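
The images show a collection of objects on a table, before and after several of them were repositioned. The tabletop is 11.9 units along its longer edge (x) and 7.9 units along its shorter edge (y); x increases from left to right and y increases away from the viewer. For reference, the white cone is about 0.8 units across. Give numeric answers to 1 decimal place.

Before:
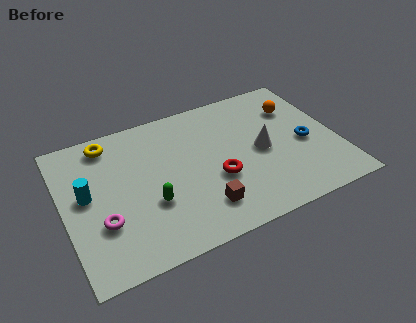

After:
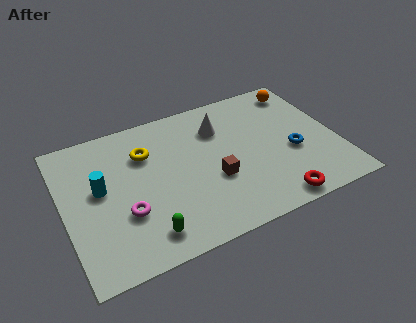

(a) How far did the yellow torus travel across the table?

1.9

From (2.2, 6.8) to (3.7, 5.6), the yellow torus covered √(1.5² + 1.2²) ≈ 1.9 units.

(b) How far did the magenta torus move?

1.0

The magenta torus was near (1.5, 2.6) before and (2.5, 2.7) after, so it travelled √(1.0² + 0.1²) ≈ 1.0 units.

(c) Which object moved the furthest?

the red torus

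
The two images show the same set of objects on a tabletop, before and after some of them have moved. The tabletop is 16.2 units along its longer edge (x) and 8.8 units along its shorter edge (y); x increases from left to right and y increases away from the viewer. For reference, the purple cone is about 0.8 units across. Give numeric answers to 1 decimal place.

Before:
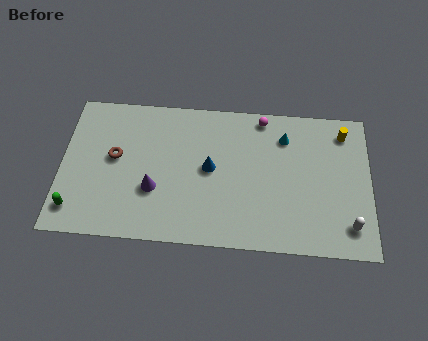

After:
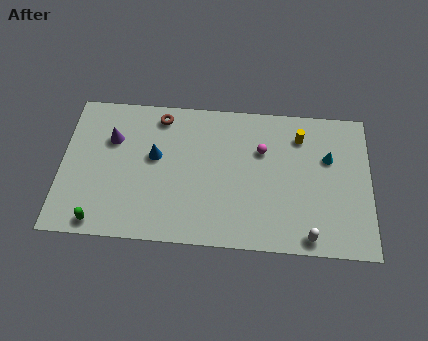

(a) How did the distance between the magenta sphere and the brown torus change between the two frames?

-2.6

The distance was about 8.3 in the first image and 5.7 in the second, so they moved 2.6 units closer together.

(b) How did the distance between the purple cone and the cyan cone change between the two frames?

+3.7

Before: roughly 7.7 units apart; after: 11.4. That's 3.7 units further apart.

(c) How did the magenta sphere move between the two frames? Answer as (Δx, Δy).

(0.0, -2.0)

From the two frames, the magenta sphere sits at roughly (10.5, 7.9) before and (10.5, 5.9) after.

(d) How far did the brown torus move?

3.5

From (2.8, 4.9) to (5.1, 7.6), the brown torus covered √(2.3² + 2.7²) ≈ 3.5 units.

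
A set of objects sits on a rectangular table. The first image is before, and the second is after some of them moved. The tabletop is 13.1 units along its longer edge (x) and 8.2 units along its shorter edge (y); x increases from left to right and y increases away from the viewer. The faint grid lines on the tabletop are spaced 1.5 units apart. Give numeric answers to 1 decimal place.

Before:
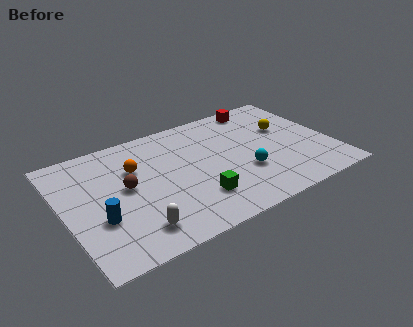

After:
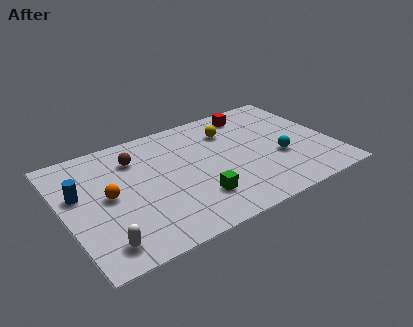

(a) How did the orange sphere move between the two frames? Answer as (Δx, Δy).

(-1.5, -1.3)

From the two frames, the orange sphere sits at roughly (3.6, 5.5) before and (2.1, 4.2) after.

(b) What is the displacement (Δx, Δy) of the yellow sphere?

(-2.7, 1.0)

The yellow sphere was at about (11.1, 5.1) and moved to about (8.4, 6.1).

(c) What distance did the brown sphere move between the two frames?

1.9

The brown sphere moved from about (3.0, 4.4) to (3.7, 6.2), a distance of √(0.7² + 1.8²) ≈ 1.9.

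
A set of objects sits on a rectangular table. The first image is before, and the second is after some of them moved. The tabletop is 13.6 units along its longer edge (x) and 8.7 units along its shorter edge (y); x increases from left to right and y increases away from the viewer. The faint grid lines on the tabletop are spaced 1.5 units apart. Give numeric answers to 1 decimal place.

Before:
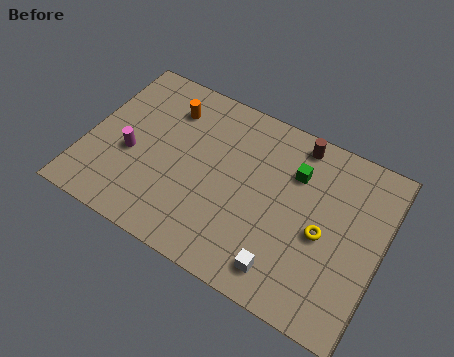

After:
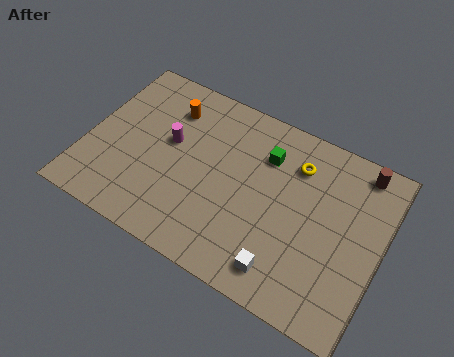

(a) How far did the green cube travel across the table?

1.4

From (9.4, 6.2) to (8.0, 6.4), the green cube covered √(1.4² + 0.2²) ≈ 1.4 units.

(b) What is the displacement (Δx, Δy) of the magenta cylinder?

(1.6, 1.4)

The magenta cylinder was at about (2.1, 3.6) and moved to about (3.7, 5.0).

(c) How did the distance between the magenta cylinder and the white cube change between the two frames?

-0.9

They were about 7.8 units apart before and 6.9 after — 0.9 units closer together.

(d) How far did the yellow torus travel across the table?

3.1

The yellow torus was near (11.0, 3.9) before and (9.4, 6.6) after, so it travelled √(1.6² + 2.7²) ≈ 3.1 units.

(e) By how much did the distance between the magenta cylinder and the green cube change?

-3.2

The distance was about 7.7 in the first image and 4.5 in the second, so they moved 3.2 units closer together.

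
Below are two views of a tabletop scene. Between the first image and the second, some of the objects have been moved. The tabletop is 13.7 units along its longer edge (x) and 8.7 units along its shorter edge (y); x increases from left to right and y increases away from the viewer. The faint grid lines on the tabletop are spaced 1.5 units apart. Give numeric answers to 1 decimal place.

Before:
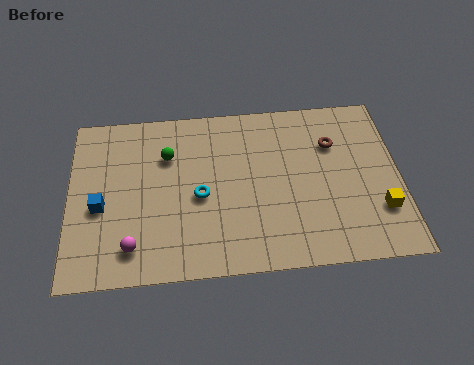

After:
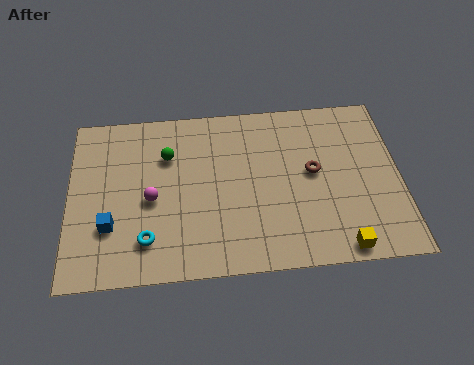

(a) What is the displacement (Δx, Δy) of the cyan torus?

(-2.2, -2.0)

The cyan torus was at about (5.4, 3.9) and moved to about (3.2, 1.9).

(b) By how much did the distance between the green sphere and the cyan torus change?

+1.7

The distance was about 2.6 in the first image and 4.3 in the second, so they moved 1.7 units further apart.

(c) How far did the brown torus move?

1.7

The brown torus moved from about (11.0, 6.1) to (10.1, 4.7), a distance of √(0.9² + 1.4²) ≈ 1.7.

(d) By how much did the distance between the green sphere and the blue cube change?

+0.5

They were about 3.7 units apart before and 4.2 after — 0.5 units further apart.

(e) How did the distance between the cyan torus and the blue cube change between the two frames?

-2.4

The distance was about 4.1 in the first image and 1.7 in the second, so they moved 2.4 units closer together.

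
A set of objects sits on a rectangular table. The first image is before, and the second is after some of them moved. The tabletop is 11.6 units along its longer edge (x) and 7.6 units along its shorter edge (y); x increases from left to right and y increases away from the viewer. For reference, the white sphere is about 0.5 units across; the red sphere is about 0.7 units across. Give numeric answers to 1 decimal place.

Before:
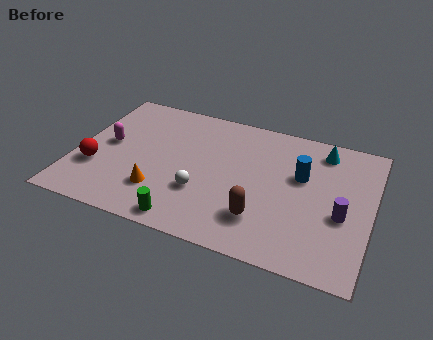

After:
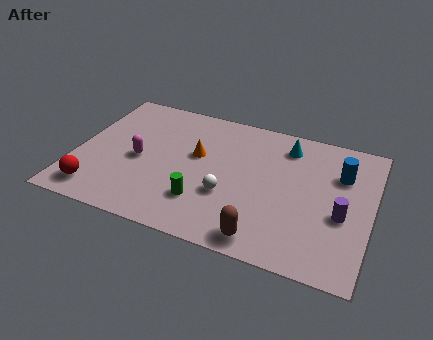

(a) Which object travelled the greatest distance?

the orange cone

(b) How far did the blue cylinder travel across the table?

1.6

The blue cylinder was near (8.8, 4.7) before and (10.3, 5.3) after, so it travelled √(1.5² + 0.6²) ≈ 1.6 units.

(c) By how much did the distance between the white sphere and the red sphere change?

+1.0

Before: roughly 4.2 units apart; after: 5.2. That's 1.0 units further apart.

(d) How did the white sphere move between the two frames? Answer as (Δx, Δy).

(1.0, 0.2)

The white sphere started near (5.1, 2.5) and ended near (6.1, 2.7).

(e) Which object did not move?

the purple cylinder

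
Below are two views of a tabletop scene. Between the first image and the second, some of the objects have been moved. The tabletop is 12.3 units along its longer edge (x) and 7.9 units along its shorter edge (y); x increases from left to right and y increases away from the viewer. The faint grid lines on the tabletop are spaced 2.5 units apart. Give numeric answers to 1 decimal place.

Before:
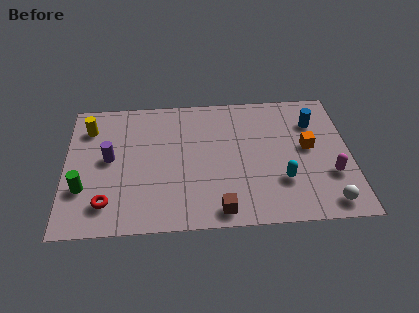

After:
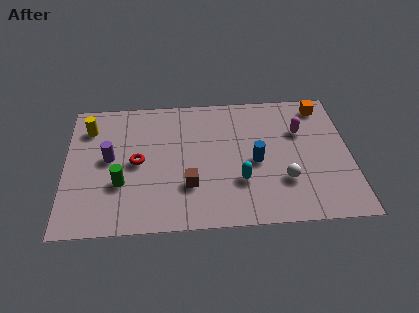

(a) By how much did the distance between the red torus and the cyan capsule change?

-2.9

They were about 7.5 units apart before and 4.6 after — 2.9 units closer together.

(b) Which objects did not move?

the yellow cylinder and the purple cylinder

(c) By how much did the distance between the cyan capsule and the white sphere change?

-0.5

They were about 2.4 units apart before and 1.9 after — 0.5 units closer together.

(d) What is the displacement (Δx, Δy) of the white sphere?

(-1.8, 1.4)

The white sphere started near (11.2, 1.0) and ended near (9.4, 2.4).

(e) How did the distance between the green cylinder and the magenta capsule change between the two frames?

-2.4

The distance was about 10.6 in the first image and 8.2 in the second, so they moved 2.4 units closer together.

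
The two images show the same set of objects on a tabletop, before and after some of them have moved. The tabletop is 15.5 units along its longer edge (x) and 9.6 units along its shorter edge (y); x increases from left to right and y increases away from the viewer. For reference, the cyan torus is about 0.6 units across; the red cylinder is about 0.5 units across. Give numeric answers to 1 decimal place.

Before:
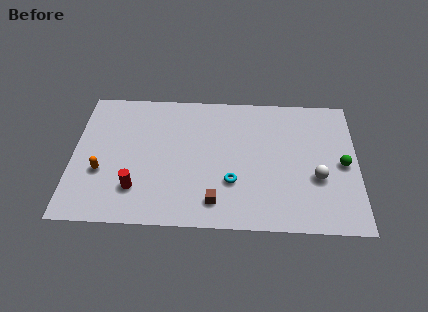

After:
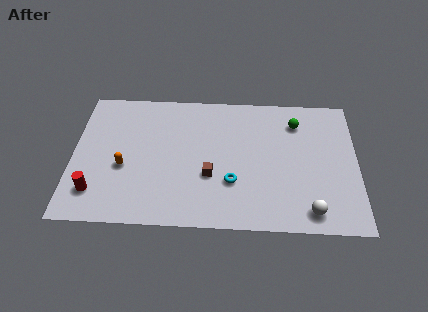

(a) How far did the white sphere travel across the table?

2.3

From (13.3, 3.6) to (12.9, 1.3), the white sphere covered √(0.4² + 2.3²) ≈ 2.3 units.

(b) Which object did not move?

the cyan torus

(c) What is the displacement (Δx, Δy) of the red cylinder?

(-2.2, -0.3)

The red cylinder was at about (3.5, 2.4) and moved to about (1.3, 2.1).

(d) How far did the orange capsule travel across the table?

1.3

From (1.6, 3.5) to (2.8, 3.9), the orange capsule covered √(1.2² + 0.4²) ≈ 1.3 units.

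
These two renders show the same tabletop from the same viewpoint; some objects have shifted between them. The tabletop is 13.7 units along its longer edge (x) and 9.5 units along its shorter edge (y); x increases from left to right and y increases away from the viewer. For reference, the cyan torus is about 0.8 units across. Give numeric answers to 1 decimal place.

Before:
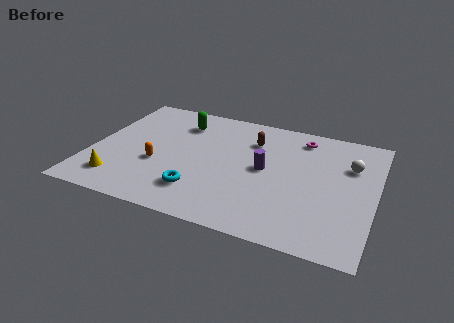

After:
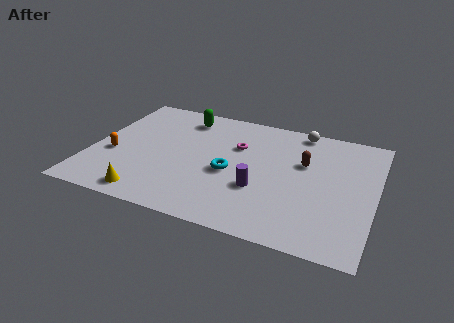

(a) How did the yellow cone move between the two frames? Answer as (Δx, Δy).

(1.6, -0.7)

The yellow cone started near (1.6, 1.8) and ended near (3.2, 1.1).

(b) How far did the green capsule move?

0.5

The green capsule moved from about (4.0, 7.4) to (4.1, 7.9), a distance of √(0.1² + 0.5²) ≈ 0.5.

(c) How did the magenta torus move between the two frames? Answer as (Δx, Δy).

(-3.0, -1.7)

From the two frames, the magenta torus sits at roughly (9.9, 8.0) before and (6.9, 6.3) after.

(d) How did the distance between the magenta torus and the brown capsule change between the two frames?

+0.8

The distance was about 2.5 in the first image and 3.3 in the second, so they moved 0.8 units further apart.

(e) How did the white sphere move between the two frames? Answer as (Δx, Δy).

(-2.6, 2.1)

The white sphere was at about (12.4, 6.5) and moved to about (9.8, 8.6).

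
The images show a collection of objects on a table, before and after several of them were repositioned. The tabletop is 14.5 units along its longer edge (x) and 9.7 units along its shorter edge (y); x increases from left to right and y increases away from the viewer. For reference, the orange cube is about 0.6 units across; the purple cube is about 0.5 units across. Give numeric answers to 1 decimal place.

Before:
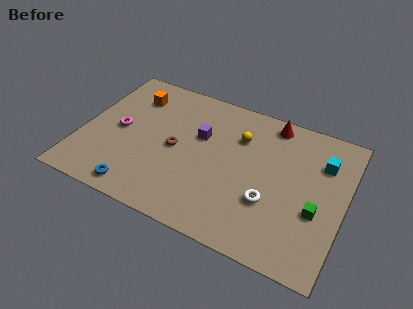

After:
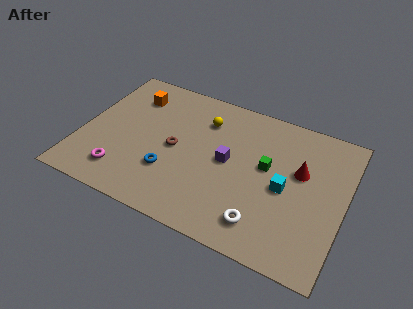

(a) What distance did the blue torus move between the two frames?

2.4

From (3.6, 1.1) to (5.1, 3.0), the blue torus covered √(1.5² + 1.9²) ≈ 2.4 units.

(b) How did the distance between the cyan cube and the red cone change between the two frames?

-1.8

Before: roughly 3.4 units apart; after: 1.6. That's 1.8 units closer together.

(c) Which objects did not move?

the brown torus and the orange cube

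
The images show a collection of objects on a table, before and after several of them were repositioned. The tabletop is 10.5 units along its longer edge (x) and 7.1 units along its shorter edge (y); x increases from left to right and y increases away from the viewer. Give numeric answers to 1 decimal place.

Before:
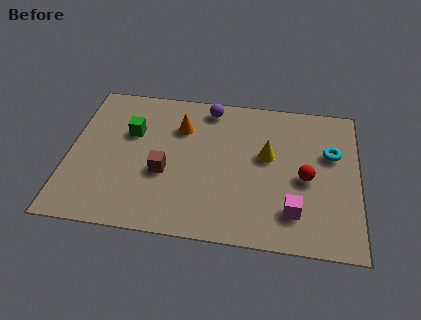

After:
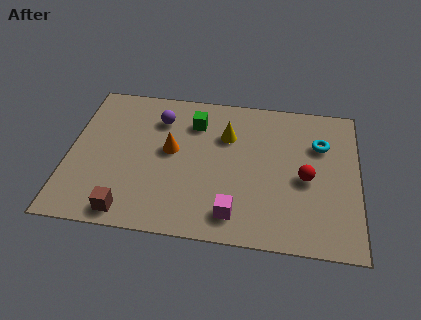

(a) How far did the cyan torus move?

0.6

From (9.5, 4.5) to (9.1, 4.9), the cyan torus covered √(0.4² + 0.4²) ≈ 0.6 units.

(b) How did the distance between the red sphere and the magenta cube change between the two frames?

+1.6

They were about 1.6 units apart before and 3.2 after — 1.6 units further apart.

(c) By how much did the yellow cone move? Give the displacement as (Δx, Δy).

(-1.5, 0.8)

The yellow cone was at about (7.2, 4.1) and moved to about (5.7, 4.9).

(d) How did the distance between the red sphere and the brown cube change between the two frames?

+1.6

The distance was about 5.1 in the first image and 6.7 in the second, so they moved 1.6 units further apart.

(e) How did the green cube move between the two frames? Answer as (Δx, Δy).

(2.3, 0.8)

The green cube was at about (2.2, 4.6) and moved to about (4.5, 5.4).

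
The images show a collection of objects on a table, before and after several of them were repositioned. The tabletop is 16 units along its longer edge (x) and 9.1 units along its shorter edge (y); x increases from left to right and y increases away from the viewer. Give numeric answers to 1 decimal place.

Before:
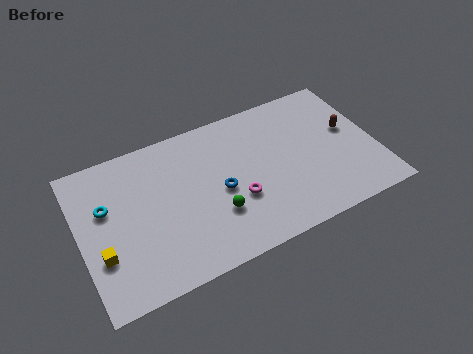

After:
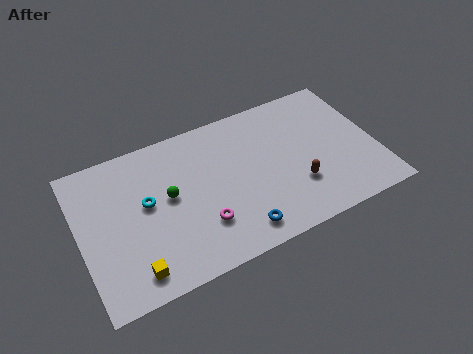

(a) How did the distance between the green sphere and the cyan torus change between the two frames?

-5.1

They were about 6.3 units apart before and 1.2 after — 5.1 units closer together.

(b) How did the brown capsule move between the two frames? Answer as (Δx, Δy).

(-3.2, -2.4)

The brown capsule was at about (14.7, 5.2) and moved to about (11.5, 2.8).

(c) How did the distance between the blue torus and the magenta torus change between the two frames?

+1.0

The distance was about 1.2 in the first image and 2.2 in the second, so they moved 1.0 units further apart.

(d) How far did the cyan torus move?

2.2

The cyan torus moved from about (1.5, 5.7) to (3.6, 5.1), a distance of √(2.1² + 0.6²) ≈ 2.2.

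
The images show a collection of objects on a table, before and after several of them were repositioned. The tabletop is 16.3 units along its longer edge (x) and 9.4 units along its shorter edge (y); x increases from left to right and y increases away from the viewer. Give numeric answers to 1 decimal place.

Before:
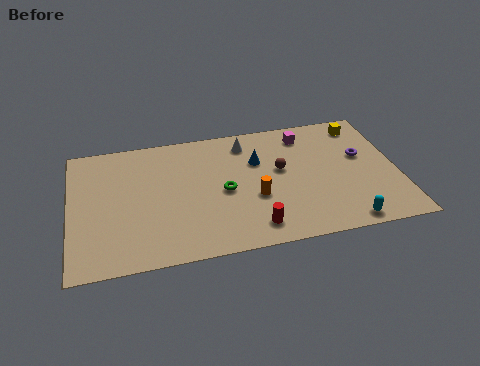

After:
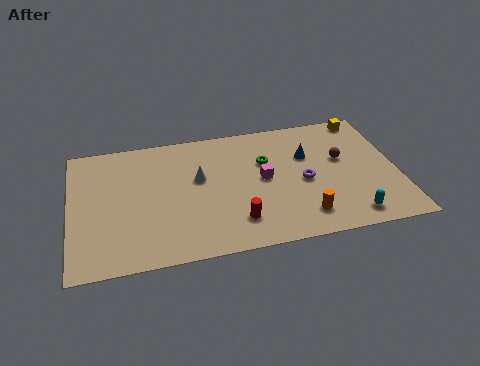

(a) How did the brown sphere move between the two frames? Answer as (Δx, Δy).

(3.1, 0.2)

From the two frames, the brown sphere sits at roughly (10.5, 5.4) before and (13.6, 5.6) after.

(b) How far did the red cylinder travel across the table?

1.0

From (8.9, 1.5) to (8.1, 2.1), the red cylinder covered √(0.8² + 0.6²) ≈ 1.0 units.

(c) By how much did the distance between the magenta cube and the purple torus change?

-1.4

The distance was about 3.5 in the first image and 2.1 in the second, so they moved 1.4 units closer together.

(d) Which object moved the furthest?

the magenta cube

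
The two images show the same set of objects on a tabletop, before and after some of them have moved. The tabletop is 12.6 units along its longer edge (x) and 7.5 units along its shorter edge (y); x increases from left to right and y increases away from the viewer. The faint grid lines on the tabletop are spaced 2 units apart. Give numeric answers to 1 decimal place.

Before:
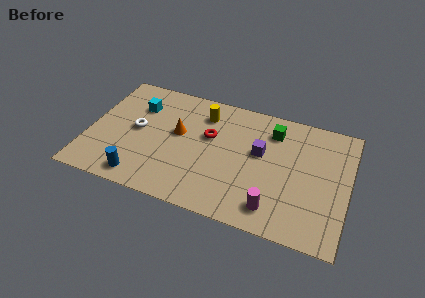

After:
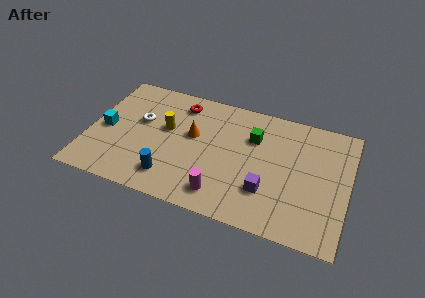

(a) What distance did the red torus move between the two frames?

2.3

The red torus moved from about (5.8, 4.6) to (4.2, 6.2), a distance of √(1.6² + 1.6²) ≈ 2.3.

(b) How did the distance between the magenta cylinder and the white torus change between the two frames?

-2.0

Before: roughly 7.4 units apart; after: 5.4. That's 2.0 units closer together.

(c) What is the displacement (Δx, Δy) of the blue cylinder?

(1.4, 0.5)

The blue cylinder started near (2.8, 1.0) and ended near (4.2, 1.5).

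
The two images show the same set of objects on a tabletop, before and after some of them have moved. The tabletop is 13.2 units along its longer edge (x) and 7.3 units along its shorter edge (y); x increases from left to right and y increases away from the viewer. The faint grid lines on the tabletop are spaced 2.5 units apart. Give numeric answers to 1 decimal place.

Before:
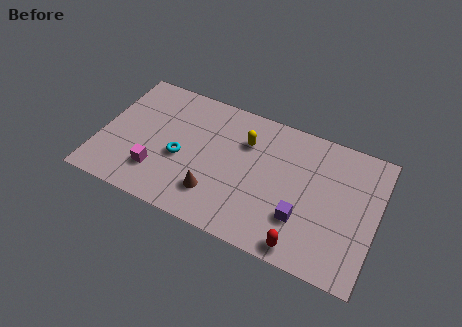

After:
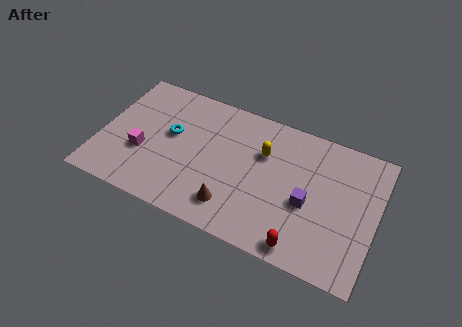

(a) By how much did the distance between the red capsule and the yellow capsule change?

-0.7

Before: roughly 5.4 units apart; after: 4.7. That's 0.7 units closer together.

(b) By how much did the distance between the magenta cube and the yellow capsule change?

+0.9

The distance was about 5.1 in the first image and 6.0 in the second, so they moved 0.9 units further apart.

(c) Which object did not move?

the red capsule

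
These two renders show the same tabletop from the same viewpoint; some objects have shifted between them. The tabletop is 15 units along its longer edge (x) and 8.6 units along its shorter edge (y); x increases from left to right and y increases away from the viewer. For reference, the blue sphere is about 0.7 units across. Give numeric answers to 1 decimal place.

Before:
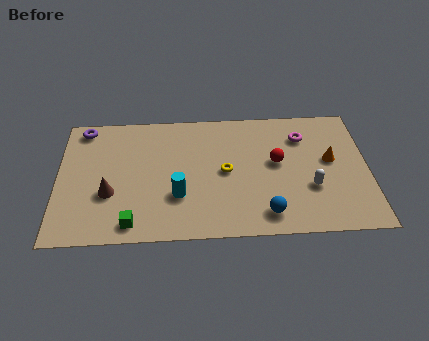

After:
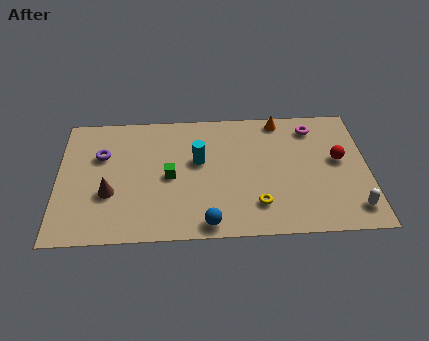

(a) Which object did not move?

the brown cone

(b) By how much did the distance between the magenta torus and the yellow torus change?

+1.4

The distance was about 4.4 in the first image and 5.8 in the second, so they moved 1.4 units further apart.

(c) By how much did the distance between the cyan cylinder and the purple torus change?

-1.9

Before: roughly 6.6 units apart; after: 4.7. That's 1.9 units closer together.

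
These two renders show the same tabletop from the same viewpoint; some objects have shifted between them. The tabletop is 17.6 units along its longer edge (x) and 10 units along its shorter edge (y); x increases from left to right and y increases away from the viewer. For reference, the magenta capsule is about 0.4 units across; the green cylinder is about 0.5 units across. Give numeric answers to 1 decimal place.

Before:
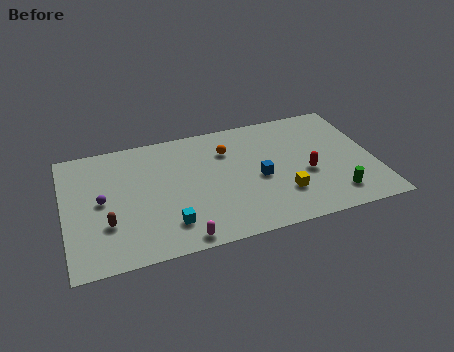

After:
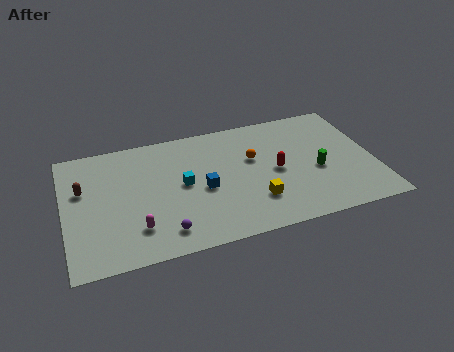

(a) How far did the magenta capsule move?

2.8

From (6.3, 0.9) to (3.9, 2.4), the magenta capsule covered √(2.4² + 1.5²) ≈ 2.8 units.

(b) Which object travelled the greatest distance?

the purple sphere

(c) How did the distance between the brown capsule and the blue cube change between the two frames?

-1.9

Before: roughly 8.8 units apart; after: 6.9. That's 1.9 units closer together.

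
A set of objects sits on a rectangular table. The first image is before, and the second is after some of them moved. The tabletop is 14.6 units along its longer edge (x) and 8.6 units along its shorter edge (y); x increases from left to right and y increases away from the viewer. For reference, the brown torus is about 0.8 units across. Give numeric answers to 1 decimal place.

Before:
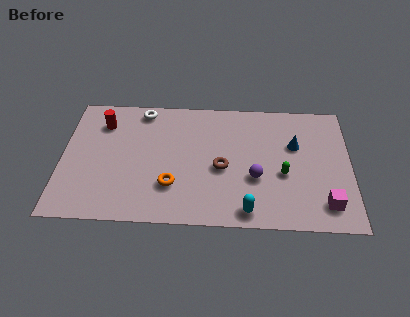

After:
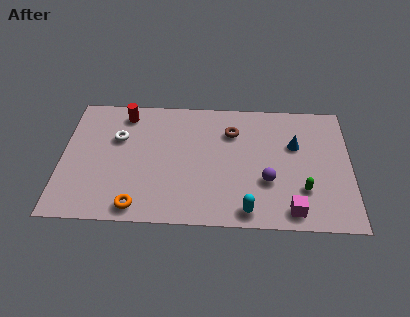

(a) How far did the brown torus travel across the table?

2.5

From (8.1, 3.8) to (8.6, 6.3), the brown torus covered √(0.5² + 2.5²) ≈ 2.5 units.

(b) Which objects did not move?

the cyan capsule and the blue cone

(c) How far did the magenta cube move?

1.8

The magenta cube moved from about (13.3, 1.6) to (11.6, 1.1), a distance of √(1.7² + 0.5²) ≈ 1.8.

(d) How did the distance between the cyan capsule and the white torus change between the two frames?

-0.5

The distance was about 8.5 in the first image and 8.0 in the second, so they moved 0.5 units closer together.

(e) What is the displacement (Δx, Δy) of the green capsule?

(1.0, -1.0)

From the two frames, the green capsule sits at roughly (11.2, 3.5) before and (12.2, 2.5) after.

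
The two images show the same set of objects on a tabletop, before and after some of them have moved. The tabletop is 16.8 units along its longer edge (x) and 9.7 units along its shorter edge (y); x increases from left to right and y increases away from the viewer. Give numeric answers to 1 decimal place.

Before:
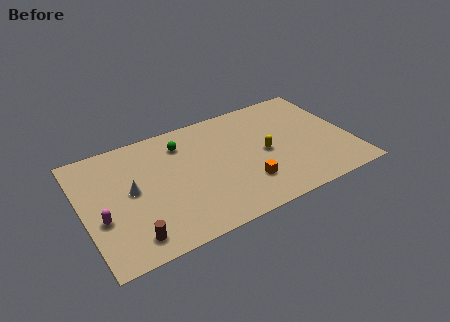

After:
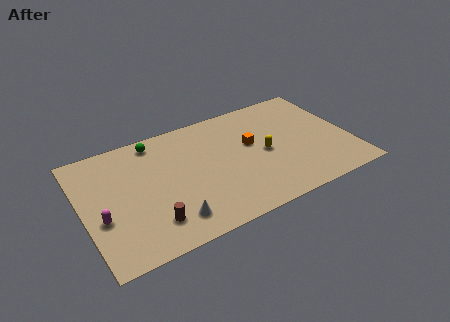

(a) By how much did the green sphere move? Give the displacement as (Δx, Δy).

(-1.6, 0.9)

From the two frames, the green sphere sits at roughly (6.5, 7.6) before and (4.9, 8.5) after.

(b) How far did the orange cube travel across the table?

3.2

The orange cube moved from about (9.9, 2.6) to (10.7, 5.7), a distance of √(0.8² + 3.1²) ≈ 3.2.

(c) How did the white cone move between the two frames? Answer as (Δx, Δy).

(2.1, -3.3)

The white cone was at about (3.0, 5.1) and moved to about (5.1, 1.8).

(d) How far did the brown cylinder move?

1.4

From (2.6, 1.5) to (3.9, 2.1), the brown cylinder covered √(1.3² + 0.6²) ≈ 1.4 units.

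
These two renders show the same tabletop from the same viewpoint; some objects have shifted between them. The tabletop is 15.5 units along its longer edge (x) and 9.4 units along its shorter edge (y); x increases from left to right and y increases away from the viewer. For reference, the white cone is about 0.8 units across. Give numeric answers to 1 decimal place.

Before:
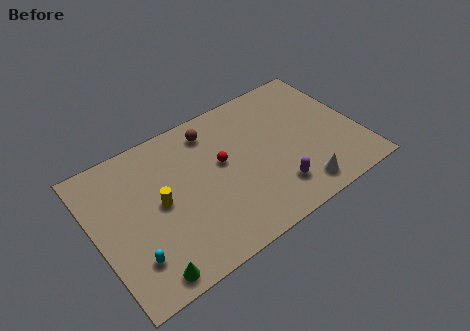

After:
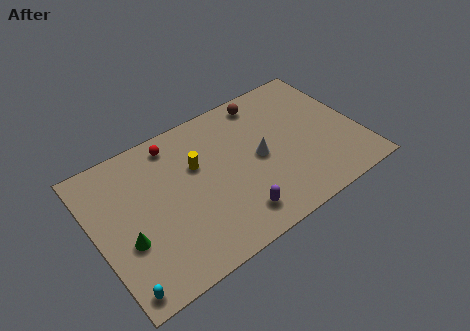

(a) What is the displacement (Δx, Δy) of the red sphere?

(-2.4, 2.7)

From the two frames, the red sphere sits at roughly (7.5, 5.4) before and (5.1, 8.1) after.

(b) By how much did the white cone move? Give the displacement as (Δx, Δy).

(-1.8, 3.2)

The white cone was at about (11.4, 1.4) and moved to about (9.6, 4.6).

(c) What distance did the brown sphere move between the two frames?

3.3

The brown sphere moved from about (7.3, 7.8) to (10.6, 8.2), a distance of √(3.3² + 0.4²) ≈ 3.3.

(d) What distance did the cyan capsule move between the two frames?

1.6

The cyan capsule moved from about (1.7, 2.3) to (0.8, 1.0), a distance of √(0.9² + 1.3²) ≈ 1.6.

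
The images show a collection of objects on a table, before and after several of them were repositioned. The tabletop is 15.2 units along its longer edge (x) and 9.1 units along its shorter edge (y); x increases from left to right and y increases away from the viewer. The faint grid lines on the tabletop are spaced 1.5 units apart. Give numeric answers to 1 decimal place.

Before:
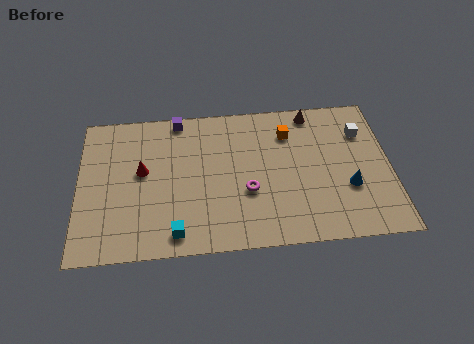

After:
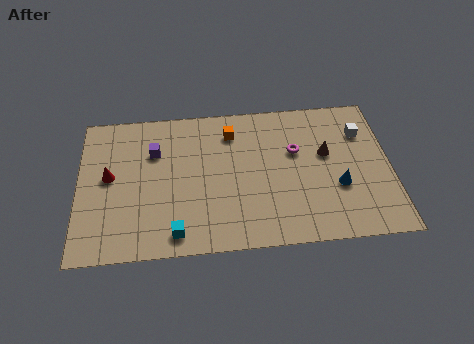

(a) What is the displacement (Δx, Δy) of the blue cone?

(-0.5, 0.1)

From the two frames, the blue cone sits at roughly (13.1, 3.2) before and (12.6, 3.3) after.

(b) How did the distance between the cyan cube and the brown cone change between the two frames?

-1.2

Before: roughly 9.7 units apart; after: 8.5. That's 1.2 units closer together.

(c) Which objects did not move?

the white cube and the cyan cube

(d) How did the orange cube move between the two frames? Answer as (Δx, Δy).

(-2.8, 0.3)

From the two frames, the orange cube sits at roughly (10.3, 6.9) before and (7.5, 7.2) after.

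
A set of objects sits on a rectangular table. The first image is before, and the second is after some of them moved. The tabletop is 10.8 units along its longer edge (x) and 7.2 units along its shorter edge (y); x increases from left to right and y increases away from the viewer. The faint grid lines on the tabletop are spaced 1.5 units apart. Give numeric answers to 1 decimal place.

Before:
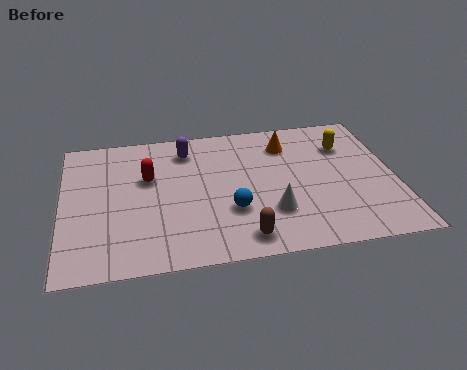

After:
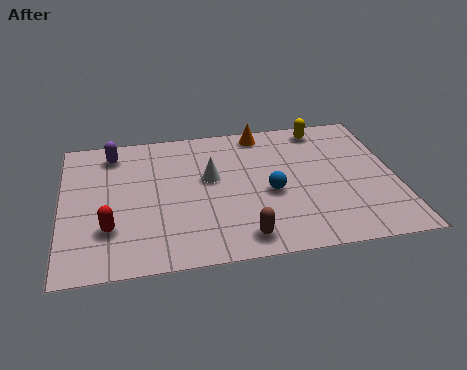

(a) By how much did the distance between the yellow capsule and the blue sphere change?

-1.1

The distance was about 4.8 in the first image and 3.7 in the second, so they moved 1.1 units closer together.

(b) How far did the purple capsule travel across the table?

2.4

The purple capsule was near (4.1, 5.8) before and (1.7, 6.0) after, so it travelled √(2.4² + 0.2²) ≈ 2.4 units.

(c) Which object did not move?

the brown capsule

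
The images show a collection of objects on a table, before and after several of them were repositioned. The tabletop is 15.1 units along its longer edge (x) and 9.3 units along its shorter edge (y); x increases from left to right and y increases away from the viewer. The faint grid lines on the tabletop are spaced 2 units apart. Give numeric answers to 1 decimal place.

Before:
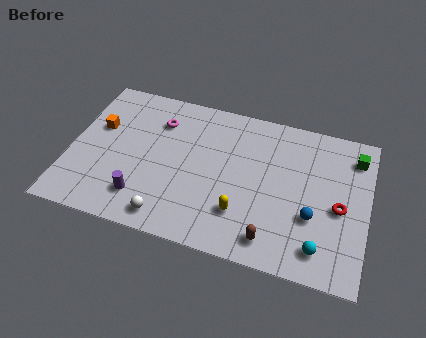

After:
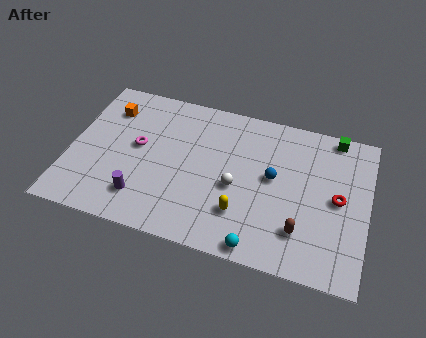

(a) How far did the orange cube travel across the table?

1.4

The orange cube was near (1.3, 5.8) before and (1.7, 7.1) after, so it travelled √(0.4² + 1.3²) ≈ 1.4 units.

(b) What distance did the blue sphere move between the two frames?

2.8

The blue sphere moved from about (12.4, 3.3) to (10.3, 5.1), a distance of √(2.1² + 1.8²) ≈ 2.8.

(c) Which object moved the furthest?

the white sphere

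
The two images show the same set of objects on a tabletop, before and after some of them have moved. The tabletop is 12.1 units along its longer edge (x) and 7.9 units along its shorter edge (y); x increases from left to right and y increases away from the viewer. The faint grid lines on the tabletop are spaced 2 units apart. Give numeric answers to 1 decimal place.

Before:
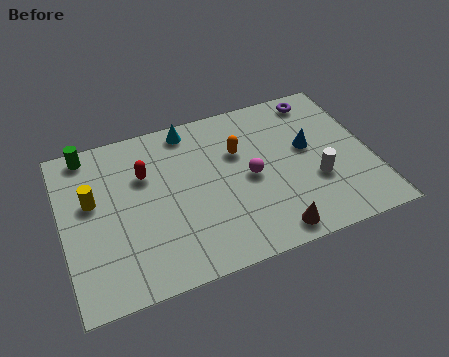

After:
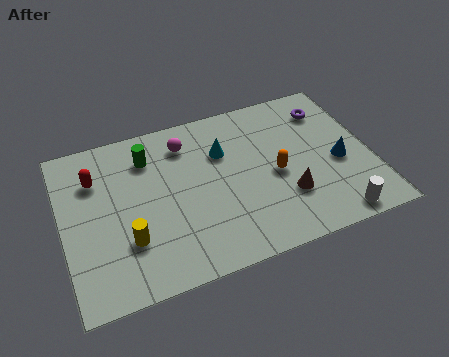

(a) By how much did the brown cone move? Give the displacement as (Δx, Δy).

(0.8, 1.5)

From the two frames, the brown cone sits at roughly (7.8, 0.9) before and (8.6, 2.4) after.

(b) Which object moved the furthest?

the magenta sphere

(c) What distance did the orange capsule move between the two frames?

2.1

From (7.0, 5.2) to (8.3, 3.6), the orange capsule covered √(1.3² + 1.6²) ≈ 2.1 units.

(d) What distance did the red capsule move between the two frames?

1.9

From (3.3, 5.3) to (1.4, 5.7), the red capsule covered √(1.9² + 0.4²) ≈ 1.9 units.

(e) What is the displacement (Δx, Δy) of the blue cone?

(1.1, -1.1)

The blue cone started near (9.7, 4.5) and ended near (10.8, 3.4).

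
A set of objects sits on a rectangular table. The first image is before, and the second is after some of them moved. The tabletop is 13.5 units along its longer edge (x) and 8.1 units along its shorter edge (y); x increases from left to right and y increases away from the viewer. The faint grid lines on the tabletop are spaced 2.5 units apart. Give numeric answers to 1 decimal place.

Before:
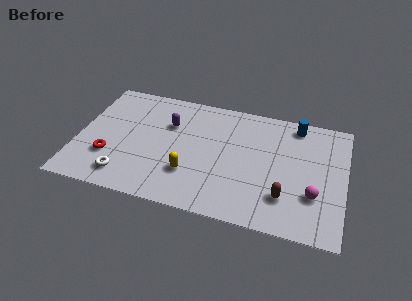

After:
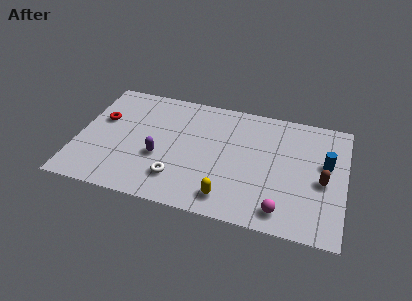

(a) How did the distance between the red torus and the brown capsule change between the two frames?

+2.5

The distance was about 8.9 in the first image and 11.4 in the second, so they moved 2.5 units further apart.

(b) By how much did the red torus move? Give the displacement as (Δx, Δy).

(-0.6, 2.5)

From the two frames, the red torus sits at roughly (1.7, 2.5) before and (1.1, 5.0) after.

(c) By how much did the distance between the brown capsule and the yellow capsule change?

+0.3

Before: roughly 4.8 units apart; after: 5.1. That's 0.3 units further apart.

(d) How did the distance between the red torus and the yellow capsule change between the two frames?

+3.6

The distance was about 4.1 in the first image and 7.7 in the second, so they moved 3.6 units further apart.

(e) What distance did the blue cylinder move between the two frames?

2.8

The blue cylinder moved from about (10.9, 7.1) to (12.5, 4.8), a distance of √(1.6² + 2.3²) ≈ 2.8.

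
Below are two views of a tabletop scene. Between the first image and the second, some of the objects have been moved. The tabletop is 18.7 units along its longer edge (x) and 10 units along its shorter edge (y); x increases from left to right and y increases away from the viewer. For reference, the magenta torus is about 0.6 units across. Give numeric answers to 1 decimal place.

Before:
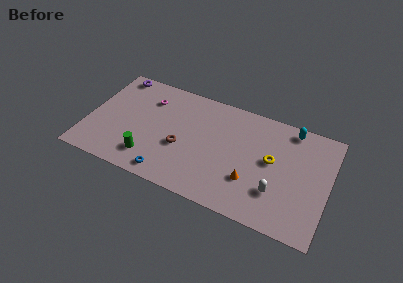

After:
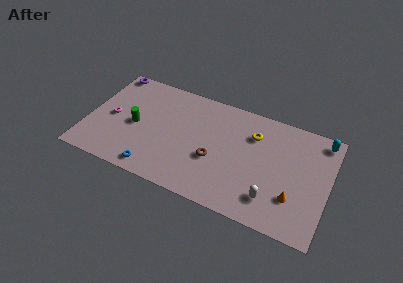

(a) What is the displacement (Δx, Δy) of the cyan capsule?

(2.4, -0.1)

The cyan capsule started near (15.5, 8.9) and ended near (17.9, 8.8).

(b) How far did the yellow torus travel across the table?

2.4

The yellow torus moved from about (14.3, 5.5) to (12.7, 7.3), a distance of √(1.6² + 1.8²) ≈ 2.4.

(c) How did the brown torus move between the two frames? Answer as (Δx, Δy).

(2.6, -0.1)

The brown torus was at about (7.4, 4.0) and moved to about (10.0, 3.9).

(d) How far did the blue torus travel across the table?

1.1

The blue torus was near (6.7, 1.2) before and (5.6, 1.2) after, so it travelled √(1.1² + 0.0²) ≈ 1.1 units.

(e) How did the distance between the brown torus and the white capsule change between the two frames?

-2.7

The distance was about 7.6 in the first image and 4.9 in the second, so they moved 2.7 units closer together.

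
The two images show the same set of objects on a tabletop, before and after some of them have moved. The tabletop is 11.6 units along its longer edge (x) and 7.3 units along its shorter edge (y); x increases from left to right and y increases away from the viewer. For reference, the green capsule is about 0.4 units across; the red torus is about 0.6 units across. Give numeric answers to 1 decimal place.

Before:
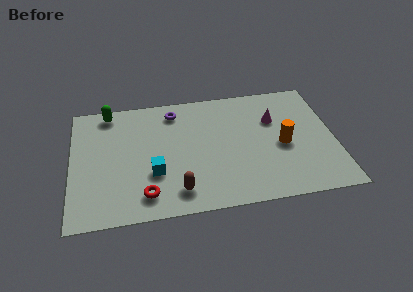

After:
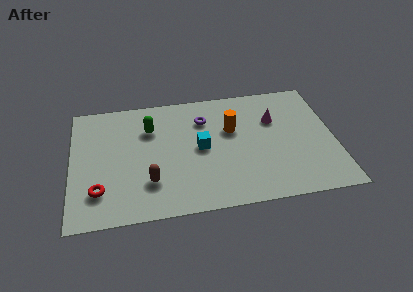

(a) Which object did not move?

the magenta cone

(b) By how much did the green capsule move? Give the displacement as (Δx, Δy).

(1.8, -1.3)

The green capsule was at about (1.7, 6.5) and moved to about (3.5, 5.2).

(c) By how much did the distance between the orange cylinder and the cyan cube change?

-4.1

Before: roughly 5.8 units apart; after: 1.7. That's 4.1 units closer together.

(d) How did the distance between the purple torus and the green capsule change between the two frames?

-0.5

They were about 2.9 units apart before and 2.4 after — 0.5 units closer together.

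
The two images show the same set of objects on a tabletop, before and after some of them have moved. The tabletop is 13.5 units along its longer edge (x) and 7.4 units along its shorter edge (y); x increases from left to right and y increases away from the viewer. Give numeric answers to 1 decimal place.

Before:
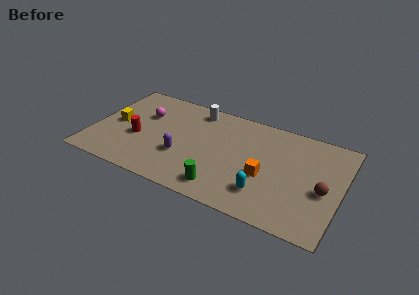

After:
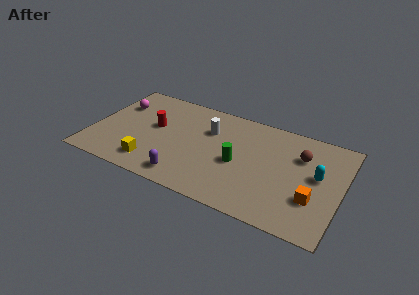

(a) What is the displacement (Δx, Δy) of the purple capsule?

(0.4, -1.5)

The purple capsule started near (5.0, 2.6) and ended near (5.4, 1.1).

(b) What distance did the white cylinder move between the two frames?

1.6

The white cylinder was near (5.3, 6.4) before and (6.2, 5.1) after, so it travelled √(0.9² + 1.3²) ≈ 1.6 units.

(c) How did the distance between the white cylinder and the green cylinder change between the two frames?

-3.1

They were about 5.6 units apart before and 2.5 after — 3.1 units closer together.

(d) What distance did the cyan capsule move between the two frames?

3.5

From (9.6, 1.8) to (12.2, 4.1), the cyan capsule covered √(2.6² + 2.3²) ≈ 3.5 units.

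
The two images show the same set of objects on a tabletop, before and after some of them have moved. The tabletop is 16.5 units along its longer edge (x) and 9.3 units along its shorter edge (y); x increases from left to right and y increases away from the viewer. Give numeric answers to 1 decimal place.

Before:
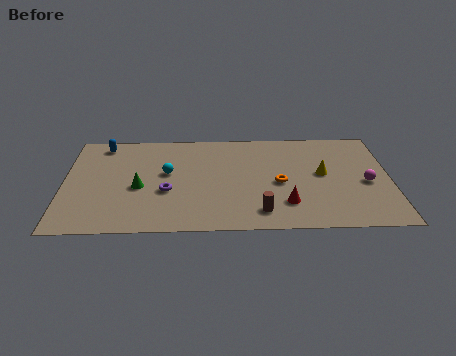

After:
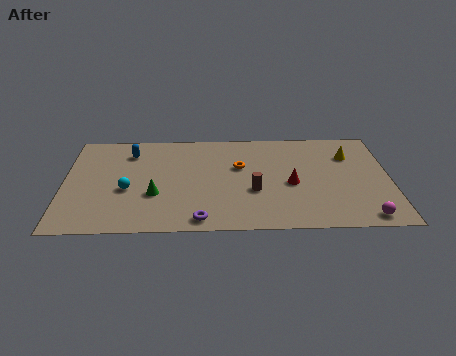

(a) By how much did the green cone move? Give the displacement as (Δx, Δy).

(0.8, -0.7)

The green cone started near (3.8, 4.0) and ended near (4.6, 3.3).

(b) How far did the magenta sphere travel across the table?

3.1

The magenta sphere moved from about (15.3, 4.1) to (15.1, 1.0), a distance of √(0.2² + 3.1²) ≈ 3.1.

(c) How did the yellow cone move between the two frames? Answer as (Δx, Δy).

(1.4, 1.7)

From the two frames, the yellow cone sits at roughly (13.1, 5.0) before and (14.5, 6.7) after.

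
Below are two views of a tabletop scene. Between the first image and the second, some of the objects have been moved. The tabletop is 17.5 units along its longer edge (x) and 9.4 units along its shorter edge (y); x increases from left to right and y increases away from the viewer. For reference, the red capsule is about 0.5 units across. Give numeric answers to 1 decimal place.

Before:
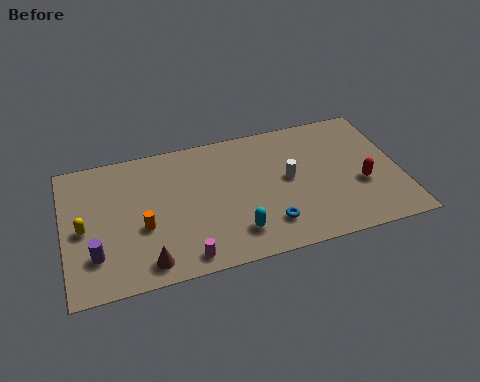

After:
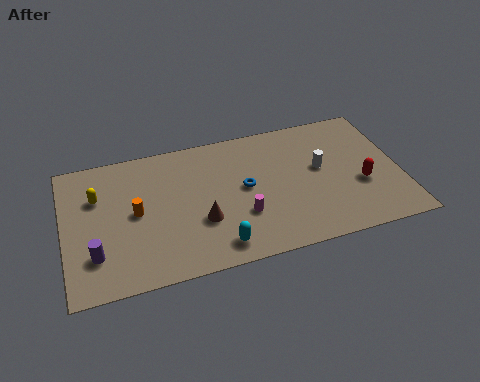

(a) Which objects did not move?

the red capsule and the purple cylinder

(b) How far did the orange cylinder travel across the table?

1.1

The orange cylinder was near (4.0, 3.7) before and (3.7, 4.8) after, so it travelled √(0.3² + 1.1²) ≈ 1.1 units.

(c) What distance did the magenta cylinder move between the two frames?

3.7

The magenta cylinder moved from about (6.0, 1.1) to (9.1, 3.1), a distance of √(3.1² + 2.0²) ≈ 3.7.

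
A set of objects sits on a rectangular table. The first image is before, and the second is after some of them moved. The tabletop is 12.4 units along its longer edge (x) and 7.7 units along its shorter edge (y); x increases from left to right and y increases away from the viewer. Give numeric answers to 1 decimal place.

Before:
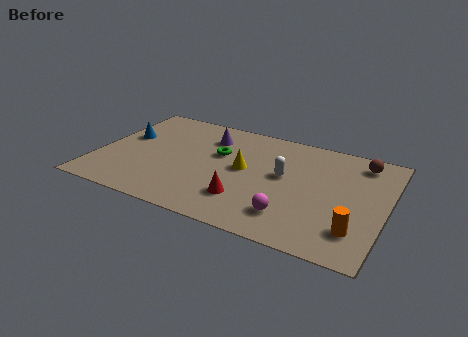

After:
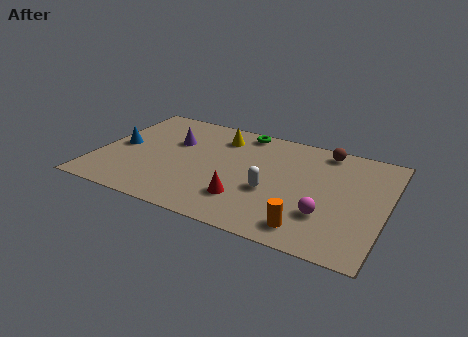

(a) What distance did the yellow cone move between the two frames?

2.4

From (6.3, 4.1) to (5.0, 6.1), the yellow cone covered √(1.3² + 2.0²) ≈ 2.4 units.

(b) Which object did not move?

the red cone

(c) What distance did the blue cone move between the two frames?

0.8

The blue cone moved from about (1.0, 4.6) to (0.9, 3.8), a distance of √(0.1² + 0.8²) ≈ 0.8.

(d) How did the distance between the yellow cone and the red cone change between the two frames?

+2.3

Before: roughly 2.1 units apart; after: 4.4. That's 2.3 units further apart.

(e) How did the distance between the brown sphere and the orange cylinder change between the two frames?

+0.9

The distance was about 4.7 in the first image and 5.6 in the second, so they moved 0.9 units further apart.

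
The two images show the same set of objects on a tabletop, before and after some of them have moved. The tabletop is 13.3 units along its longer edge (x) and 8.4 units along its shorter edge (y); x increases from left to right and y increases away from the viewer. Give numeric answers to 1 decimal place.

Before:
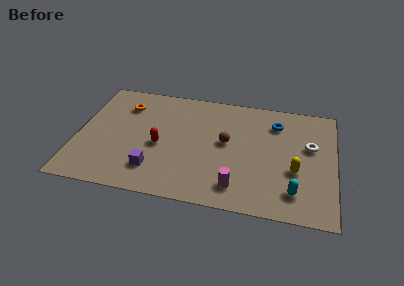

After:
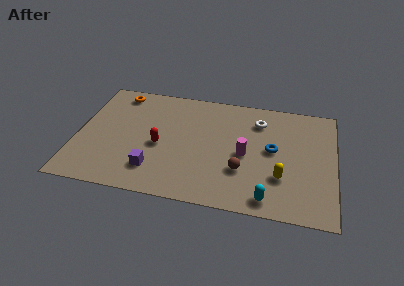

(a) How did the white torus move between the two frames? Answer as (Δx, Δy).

(-2.7, 1.4)

The white torus started near (12.0, 5.1) and ended near (9.3, 6.5).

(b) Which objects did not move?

the red capsule and the purple cube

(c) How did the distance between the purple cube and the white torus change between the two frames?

-1.6

Before: roughly 8.5 units apart; after: 6.9. That's 1.6 units closer together.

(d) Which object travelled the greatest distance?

the white torus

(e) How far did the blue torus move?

2.0

The blue torus moved from about (10.2, 6.5) to (10.1, 4.5), a distance of √(0.1² + 2.0²) ≈ 2.0.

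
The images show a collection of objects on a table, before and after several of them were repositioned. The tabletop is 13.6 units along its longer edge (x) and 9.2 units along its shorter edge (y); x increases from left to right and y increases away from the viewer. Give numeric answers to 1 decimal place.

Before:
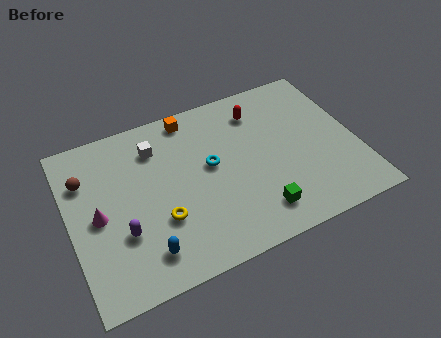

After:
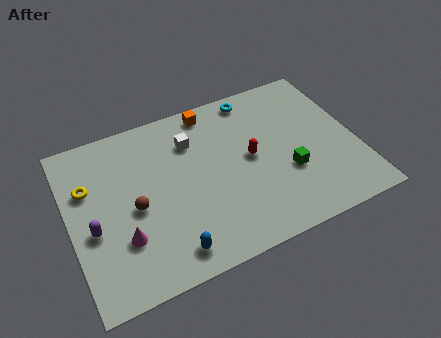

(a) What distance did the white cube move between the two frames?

1.7

From (4.3, 7.1) to (6.0, 6.8), the white cube covered √(1.7² + 0.3²) ≈ 1.7 units.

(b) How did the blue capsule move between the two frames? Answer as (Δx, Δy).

(1.1, -0.4)

From the two frames, the blue capsule sits at roughly (3.2, 1.7) before and (4.3, 1.3) after.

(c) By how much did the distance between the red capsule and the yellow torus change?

+1.0

They were about 6.7 units apart before and 7.7 after — 1.0 units further apart.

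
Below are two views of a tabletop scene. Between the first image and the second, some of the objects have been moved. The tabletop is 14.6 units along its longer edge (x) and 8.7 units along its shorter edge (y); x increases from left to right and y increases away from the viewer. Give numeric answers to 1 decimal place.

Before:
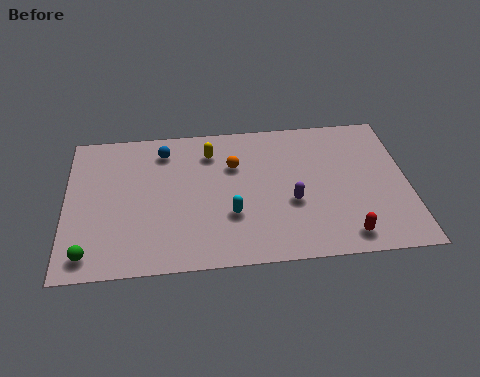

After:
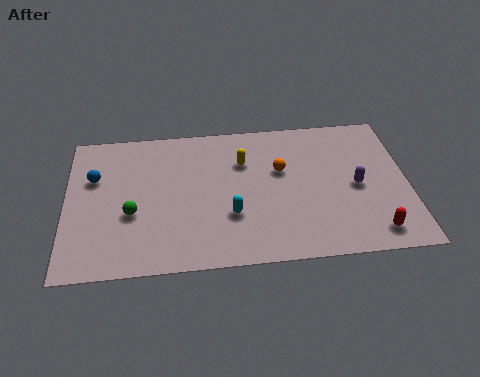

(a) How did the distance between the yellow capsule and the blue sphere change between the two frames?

+4.4

The distance was about 2.0 in the first image and 6.4 in the second, so they moved 4.4 units further apart.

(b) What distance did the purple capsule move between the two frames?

2.9

The purple capsule moved from about (9.6, 3.4) to (12.4, 4.1), a distance of √(2.8² + 0.7²) ≈ 2.9.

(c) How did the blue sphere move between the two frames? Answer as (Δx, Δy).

(-3.0, -1.4)

From the two frames, the blue sphere sits at roughly (4.2, 7.1) before and (1.2, 5.7) after.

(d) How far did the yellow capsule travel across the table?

1.6

The yellow capsule moved from about (6.2, 6.8) to (7.6, 6.1), a distance of √(1.4² + 0.7²) ≈ 1.6.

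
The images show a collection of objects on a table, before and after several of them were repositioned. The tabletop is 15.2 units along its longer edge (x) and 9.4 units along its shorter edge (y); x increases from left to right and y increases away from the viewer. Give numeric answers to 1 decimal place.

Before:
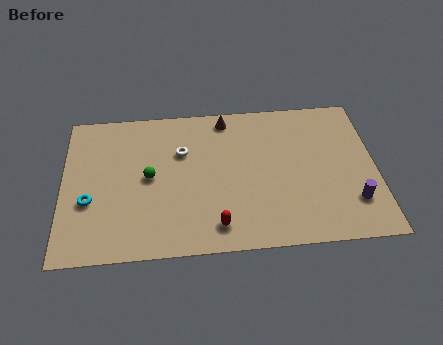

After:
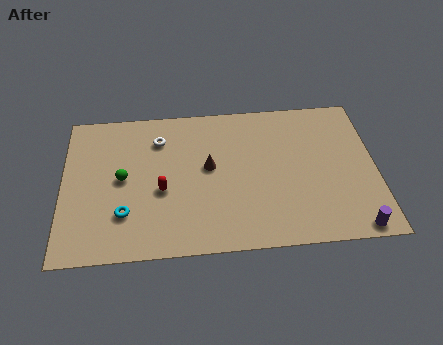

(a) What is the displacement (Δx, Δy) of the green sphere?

(-1.3, 0.0)

The green sphere started near (4.2, 4.8) and ended near (2.9, 4.8).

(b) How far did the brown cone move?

3.2

From (8.0, 8.3) to (7.1, 5.2), the brown cone covered √(0.9² + 3.1²) ≈ 3.2 units.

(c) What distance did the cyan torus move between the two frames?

1.9

From (1.3, 3.5) to (3.0, 2.6), the cyan torus covered √(1.7² + 0.9²) ≈ 1.9 units.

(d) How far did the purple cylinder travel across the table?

1.6

The purple cylinder moved from about (14.0, 2.4) to (14.0, 0.8), a distance of √(0.0² + 1.6²) ≈ 1.6.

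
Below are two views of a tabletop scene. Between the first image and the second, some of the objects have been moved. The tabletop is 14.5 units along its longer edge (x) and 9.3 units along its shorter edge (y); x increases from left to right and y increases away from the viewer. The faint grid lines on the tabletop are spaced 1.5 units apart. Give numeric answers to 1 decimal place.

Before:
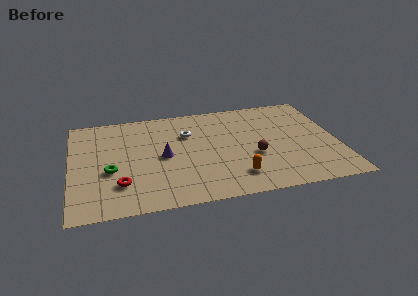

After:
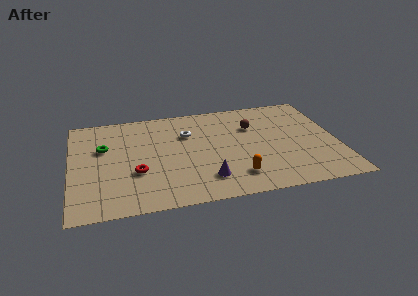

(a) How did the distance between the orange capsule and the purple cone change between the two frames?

-3.0

The distance was about 4.6 in the first image and 1.6 in the second, so they moved 3.0 units closer together.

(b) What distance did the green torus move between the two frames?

2.2

The green torus moved from about (2.1, 3.7) to (1.8, 5.9), a distance of √(0.3² + 2.2²) ≈ 2.2.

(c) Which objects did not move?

the white torus and the orange capsule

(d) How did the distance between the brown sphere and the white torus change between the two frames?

-0.9

They were about 4.5 units apart before and 3.6 after — 0.9 units closer together.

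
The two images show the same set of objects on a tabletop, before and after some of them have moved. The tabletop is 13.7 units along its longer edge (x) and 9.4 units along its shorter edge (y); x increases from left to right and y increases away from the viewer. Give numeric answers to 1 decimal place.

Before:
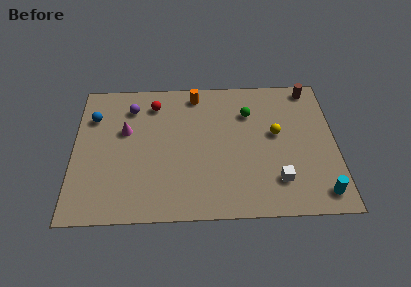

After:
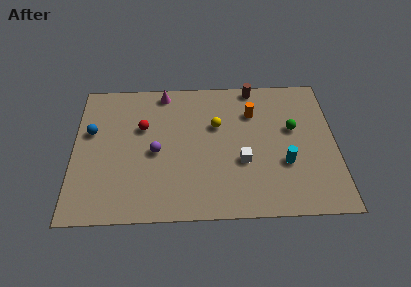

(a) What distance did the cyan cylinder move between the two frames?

2.7

The cyan cylinder was near (12.8, 1.3) before and (11.0, 3.3) after, so it travelled √(1.8² + 2.0²) ≈ 2.7 units.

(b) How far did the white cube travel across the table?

2.2

From (10.6, 2.2) to (8.8, 3.5), the white cube covered √(1.8² + 1.3²) ≈ 2.2 units.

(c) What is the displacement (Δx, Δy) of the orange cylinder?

(3.0, -1.4)

The orange cylinder started near (6.4, 8.2) and ended near (9.4, 6.8).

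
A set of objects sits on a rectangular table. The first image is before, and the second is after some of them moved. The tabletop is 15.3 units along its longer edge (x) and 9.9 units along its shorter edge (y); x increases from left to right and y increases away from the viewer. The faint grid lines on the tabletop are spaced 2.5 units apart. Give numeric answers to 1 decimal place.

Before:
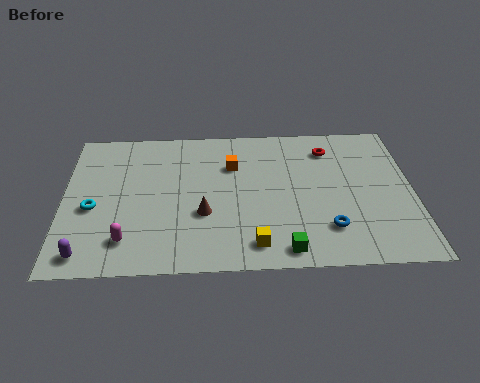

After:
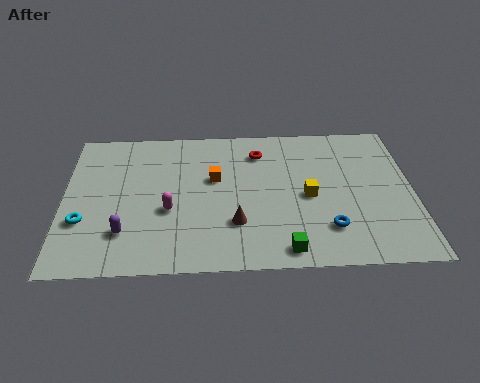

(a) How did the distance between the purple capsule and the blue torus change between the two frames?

-1.7

Before: roughly 10.5 units apart; after: 8.8. That's 1.7 units closer together.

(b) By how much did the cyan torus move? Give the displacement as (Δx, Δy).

(-0.4, -0.9)

From the two frames, the cyan torus sits at roughly (1.3, 4.2) before and (0.9, 3.3) after.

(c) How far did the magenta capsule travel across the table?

2.6

The magenta capsule was near (2.8, 2.0) before and (4.6, 3.9) after, so it travelled √(1.8² + 1.9²) ≈ 2.6 units.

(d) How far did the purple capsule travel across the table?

2.1

The purple capsule moved from about (1.1, 1.2) to (2.7, 2.5), a distance of √(1.6² + 1.3²) ≈ 2.1.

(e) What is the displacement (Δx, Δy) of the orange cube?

(-0.8, -0.9)

From the two frames, the orange cube sits at roughly (7.4, 6.9) before and (6.6, 6.0) after.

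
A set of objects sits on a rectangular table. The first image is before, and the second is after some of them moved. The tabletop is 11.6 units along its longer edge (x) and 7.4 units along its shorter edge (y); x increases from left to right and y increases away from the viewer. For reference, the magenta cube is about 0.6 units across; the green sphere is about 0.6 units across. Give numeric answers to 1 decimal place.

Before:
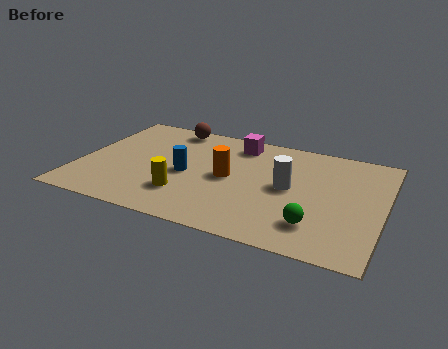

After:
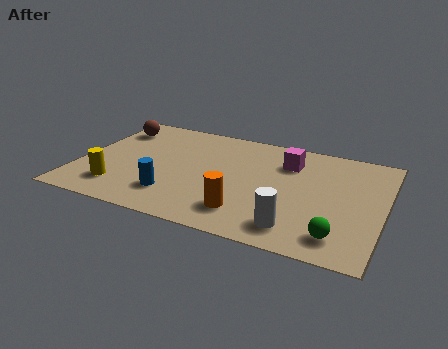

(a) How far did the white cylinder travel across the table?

2.5

The white cylinder moved from about (8.0, 3.8) to (8.5, 1.3), a distance of √(0.5² + 2.5²) ≈ 2.5.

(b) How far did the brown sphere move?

2.3

The brown sphere moved from about (3.1, 6.6) to (0.9, 5.8), a distance of √(2.2² + 0.8²) ≈ 2.3.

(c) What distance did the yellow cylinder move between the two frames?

2.5

From (4.2, 2.0) to (1.7, 1.6), the yellow cylinder covered √(2.5² + 0.4²) ≈ 2.5 units.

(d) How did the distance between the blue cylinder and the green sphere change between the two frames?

+0.9

The distance was about 5.4 in the first image and 6.3 in the second, so they moved 0.9 units further apart.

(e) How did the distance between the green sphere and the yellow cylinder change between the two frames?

+3.4

The distance was about 5.0 in the first image and 8.4 in the second, so they moved 3.4 units further apart.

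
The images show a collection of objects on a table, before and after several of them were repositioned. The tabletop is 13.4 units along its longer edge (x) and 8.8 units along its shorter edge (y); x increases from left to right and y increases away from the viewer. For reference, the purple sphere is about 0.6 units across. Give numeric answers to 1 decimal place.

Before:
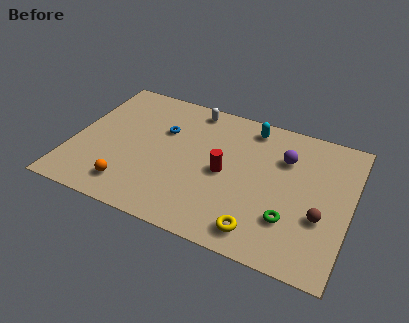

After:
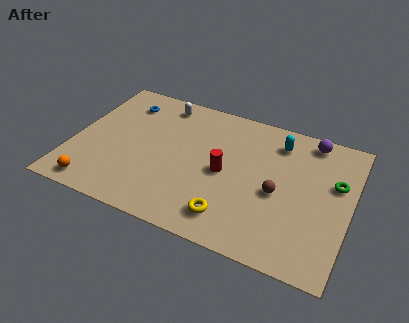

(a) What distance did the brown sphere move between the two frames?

2.2

The brown sphere moved from about (12.1, 3.2) to (10.0, 3.9), a distance of √(2.1² + 0.7²) ≈ 2.2.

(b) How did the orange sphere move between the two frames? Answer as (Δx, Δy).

(-1.6, -0.6)

From the two frames, the orange sphere sits at roughly (3.1, 1.6) before and (1.5, 1.0) after.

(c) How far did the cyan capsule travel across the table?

1.5

The cyan capsule moved from about (8.3, 7.6) to (9.7, 7.1), a distance of √(1.4² + 0.5²) ≈ 1.5.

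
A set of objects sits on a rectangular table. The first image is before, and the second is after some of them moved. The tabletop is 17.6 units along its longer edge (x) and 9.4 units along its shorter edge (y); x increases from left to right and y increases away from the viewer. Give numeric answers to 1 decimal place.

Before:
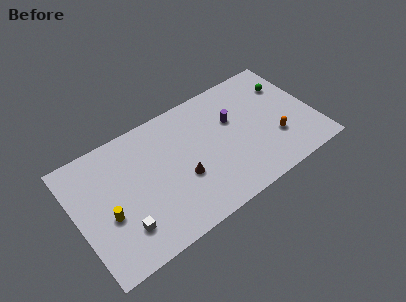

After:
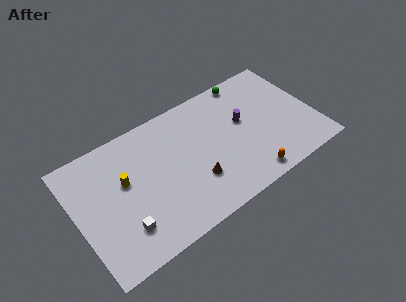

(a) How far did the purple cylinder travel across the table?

0.9

The purple cylinder was near (11.8, 6.0) before and (12.5, 5.5) after, so it travelled √(0.7² + 0.5²) ≈ 0.9 units.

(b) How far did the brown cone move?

1.1

The brown cone moved from about (7.6, 3.6) to (8.4, 2.9), a distance of √(0.8² + 0.7²) ≈ 1.1.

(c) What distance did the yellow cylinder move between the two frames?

2.3

The yellow cylinder moved from about (2.1, 3.8) to (3.6, 5.6), a distance of √(1.5² + 1.8²) ≈ 2.3.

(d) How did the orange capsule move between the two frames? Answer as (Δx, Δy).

(-2.4, -1.9)

The orange capsule started near (14.5, 3.0) and ended near (12.1, 1.1).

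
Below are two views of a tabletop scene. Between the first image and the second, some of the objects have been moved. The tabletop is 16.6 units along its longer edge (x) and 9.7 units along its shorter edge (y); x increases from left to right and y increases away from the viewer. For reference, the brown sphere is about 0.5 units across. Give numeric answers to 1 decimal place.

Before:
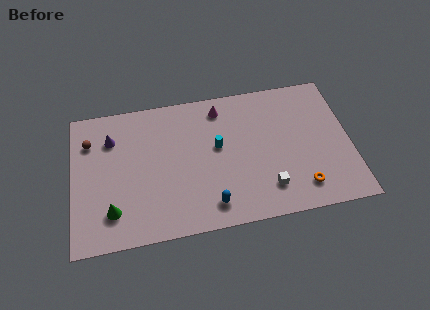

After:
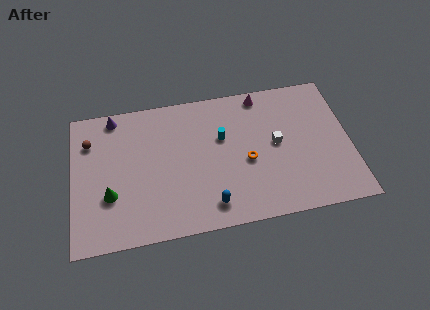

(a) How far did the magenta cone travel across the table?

2.5

From (9.0, 8.2) to (11.5, 8.7), the magenta cone covered √(2.5² + 0.5²) ≈ 2.5 units.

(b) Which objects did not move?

the brown sphere and the blue capsule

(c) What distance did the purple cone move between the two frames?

1.5

From (2.4, 7.2) to (2.6, 8.7), the purple cone covered √(0.2² + 1.5²) ≈ 1.5 units.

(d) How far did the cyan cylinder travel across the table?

0.7

The cyan cylinder moved from about (8.7, 5.5) to (9.0, 6.1), a distance of √(0.3² + 0.6²) ≈ 0.7.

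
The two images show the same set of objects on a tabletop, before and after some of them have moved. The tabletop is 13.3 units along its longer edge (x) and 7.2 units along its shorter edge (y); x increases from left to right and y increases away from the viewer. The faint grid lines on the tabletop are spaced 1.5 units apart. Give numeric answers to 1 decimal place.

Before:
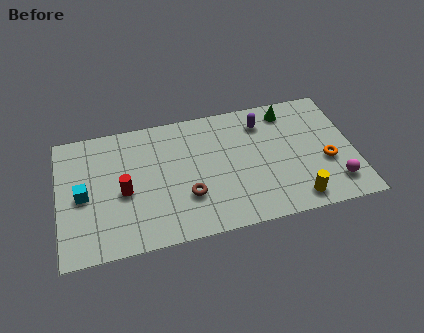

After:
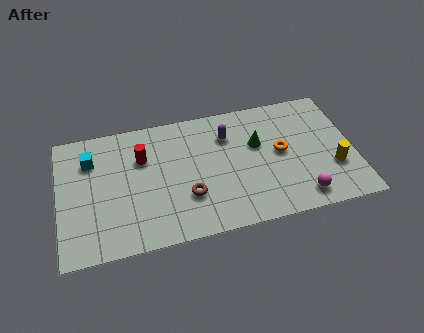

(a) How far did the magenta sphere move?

1.6

The magenta sphere was near (12.3, 1.5) before and (10.7, 1.1) after, so it travelled √(1.6² + 0.4²) ≈ 1.6 units.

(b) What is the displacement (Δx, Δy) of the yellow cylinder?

(1.8, 1.4)

The yellow cylinder started near (10.5, 1.0) and ended near (12.3, 2.4).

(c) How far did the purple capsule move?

1.6

The purple capsule was near (9.3, 5.7) before and (7.7, 5.3) after, so it travelled √(1.6² + 0.4²) ≈ 1.6 units.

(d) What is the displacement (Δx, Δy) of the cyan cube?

(0.4, 1.9)

The cyan cube started near (1.1, 3.4) and ended near (1.5, 5.3).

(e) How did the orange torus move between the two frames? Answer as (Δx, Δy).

(-2.0, 1.0)

From the two frames, the orange torus sits at roughly (12.0, 2.8) before and (10.0, 3.8) after.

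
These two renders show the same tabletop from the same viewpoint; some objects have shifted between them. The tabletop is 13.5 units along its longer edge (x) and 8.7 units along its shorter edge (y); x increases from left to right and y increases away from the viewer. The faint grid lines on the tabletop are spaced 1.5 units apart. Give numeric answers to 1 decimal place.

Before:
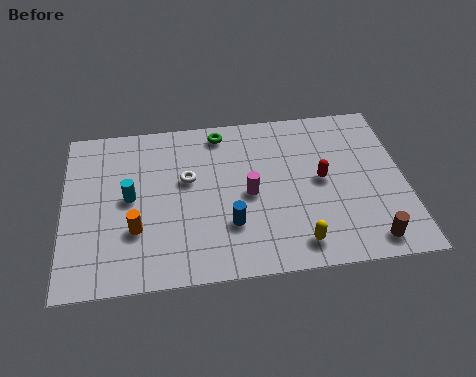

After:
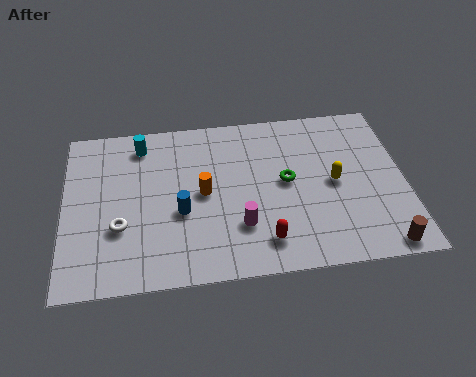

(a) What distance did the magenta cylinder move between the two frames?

1.6

The magenta cylinder was near (7.3, 4.1) before and (6.9, 2.5) after, so it travelled √(0.4² + 1.6²) ≈ 1.6 units.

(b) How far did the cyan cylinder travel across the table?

2.8

The cyan cylinder was near (2.6, 4.5) before and (3.1, 7.3) after, so it travelled √(0.5² + 2.8²) ≈ 2.8 units.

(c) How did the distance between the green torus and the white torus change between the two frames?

+4.0

Before: roughly 2.8 units apart; after: 6.8. That's 4.0 units further apart.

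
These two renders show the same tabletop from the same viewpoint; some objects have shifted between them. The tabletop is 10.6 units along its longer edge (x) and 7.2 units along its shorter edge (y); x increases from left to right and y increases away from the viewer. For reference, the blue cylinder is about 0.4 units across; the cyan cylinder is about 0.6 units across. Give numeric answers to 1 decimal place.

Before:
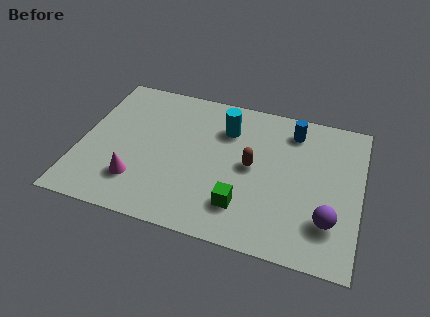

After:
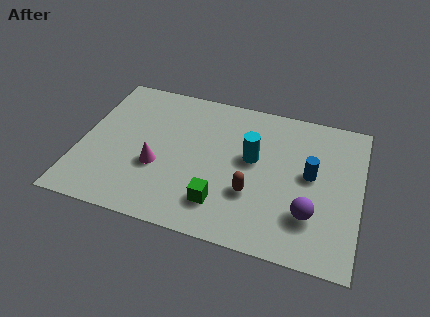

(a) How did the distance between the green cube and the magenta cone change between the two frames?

-1.3

The distance was about 4.0 in the first image and 2.7 in the second, so they moved 1.3 units closer together.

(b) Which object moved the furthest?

the blue cylinder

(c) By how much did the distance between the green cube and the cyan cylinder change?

-1.0

Before: roughly 3.7 units apart; after: 2.7. That's 1.0 units closer together.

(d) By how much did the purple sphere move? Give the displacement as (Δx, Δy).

(-0.7, 0.1)

The purple sphere started near (9.5, 1.9) and ended near (8.8, 2.0).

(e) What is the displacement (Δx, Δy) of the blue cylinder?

(0.8, -2.0)

The blue cylinder was at about (7.9, 5.9) and moved to about (8.7, 3.9).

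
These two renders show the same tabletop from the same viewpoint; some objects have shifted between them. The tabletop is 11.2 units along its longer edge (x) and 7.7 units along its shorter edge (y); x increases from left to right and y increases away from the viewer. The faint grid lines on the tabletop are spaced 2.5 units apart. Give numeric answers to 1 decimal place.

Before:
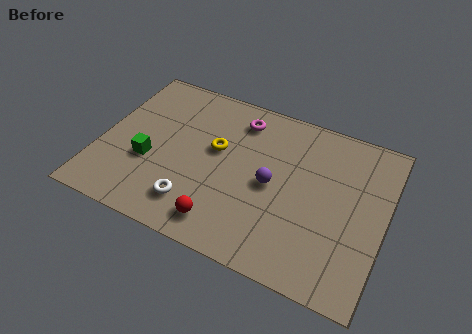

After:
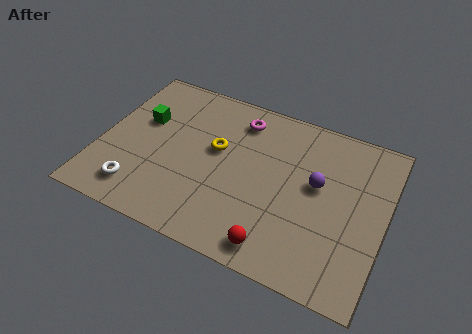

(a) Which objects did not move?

the yellow torus and the magenta torus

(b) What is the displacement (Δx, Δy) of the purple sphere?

(1.7, 0.7)

The purple sphere was at about (6.8, 3.7) and moved to about (8.5, 4.4).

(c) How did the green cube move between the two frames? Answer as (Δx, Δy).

(-0.5, 1.9)

The green cube started near (2.0, 2.9) and ended near (1.5, 4.8).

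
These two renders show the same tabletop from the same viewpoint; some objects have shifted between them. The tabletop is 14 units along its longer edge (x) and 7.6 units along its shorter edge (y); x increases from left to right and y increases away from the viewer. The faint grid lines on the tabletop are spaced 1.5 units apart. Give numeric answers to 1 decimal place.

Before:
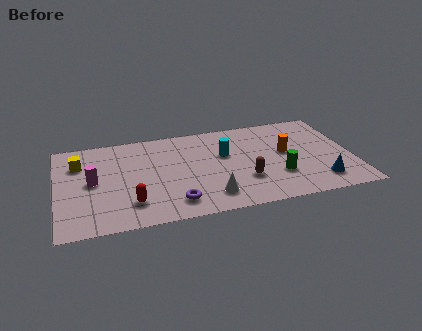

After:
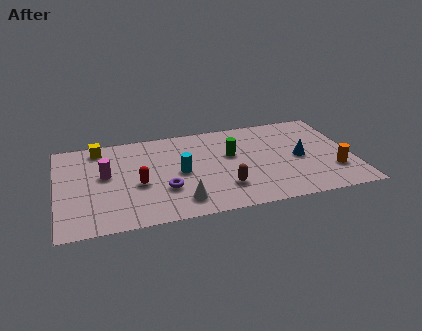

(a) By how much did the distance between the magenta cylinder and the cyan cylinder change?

-2.8

Before: roughly 6.4 units apart; after: 3.6. That's 2.8 units closer together.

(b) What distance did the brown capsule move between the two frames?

1.1

The brown capsule moved from about (8.8, 2.4) to (7.8, 2.0), a distance of √(1.0² + 0.4²) ≈ 1.1.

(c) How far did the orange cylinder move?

2.9

The orange cylinder moved from about (10.9, 4.2) to (13.0, 2.2), a distance of √(2.1² + 2.0²) ≈ 2.9.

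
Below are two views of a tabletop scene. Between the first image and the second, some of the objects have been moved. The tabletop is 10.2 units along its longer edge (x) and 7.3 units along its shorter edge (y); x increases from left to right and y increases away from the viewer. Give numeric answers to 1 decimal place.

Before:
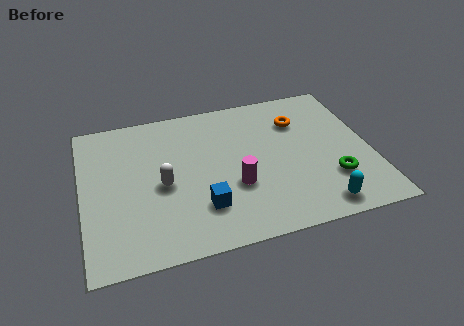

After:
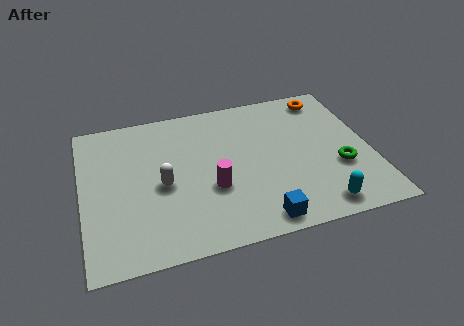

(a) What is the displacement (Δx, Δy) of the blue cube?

(1.9, -1.1)

The blue cube was at about (4.1, 1.9) and moved to about (6.0, 0.8).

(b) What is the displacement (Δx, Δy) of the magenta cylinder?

(-0.8, 0.1)

The magenta cylinder was at about (5.3, 2.6) and moved to about (4.5, 2.7).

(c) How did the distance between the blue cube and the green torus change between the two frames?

-1.1

They were about 4.6 units apart before and 3.5 after — 1.1 units closer together.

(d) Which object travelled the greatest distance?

the blue cube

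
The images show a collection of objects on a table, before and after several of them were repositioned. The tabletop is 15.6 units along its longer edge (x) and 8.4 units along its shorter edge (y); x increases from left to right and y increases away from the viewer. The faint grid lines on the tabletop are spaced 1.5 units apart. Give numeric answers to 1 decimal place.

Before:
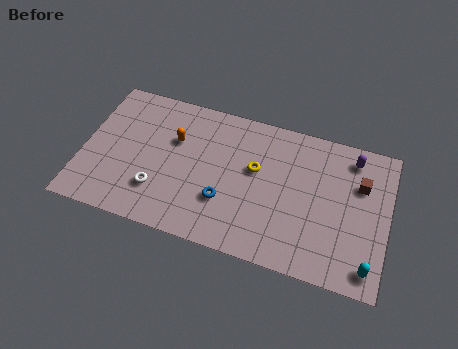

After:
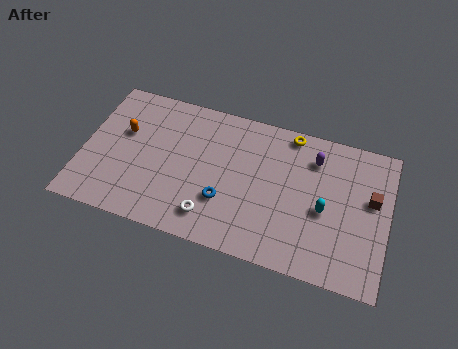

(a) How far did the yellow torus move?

3.1

From (8.8, 5.0) to (10.4, 7.6), the yellow torus covered √(1.6² + 2.6²) ≈ 3.1 units.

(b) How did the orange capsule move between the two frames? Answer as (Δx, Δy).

(-2.6, -0.3)

From the two frames, the orange capsule sits at roughly (4.6, 5.5) before and (2.0, 5.2) after.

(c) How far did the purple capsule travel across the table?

2.0

The purple capsule moved from about (13.6, 7.1) to (11.7, 6.5), a distance of √(1.9² + 0.6²) ≈ 2.0.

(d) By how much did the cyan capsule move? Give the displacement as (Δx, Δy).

(-2.4, 2.5)

The cyan capsule was at about (14.8, 1.2) and moved to about (12.4, 3.7).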